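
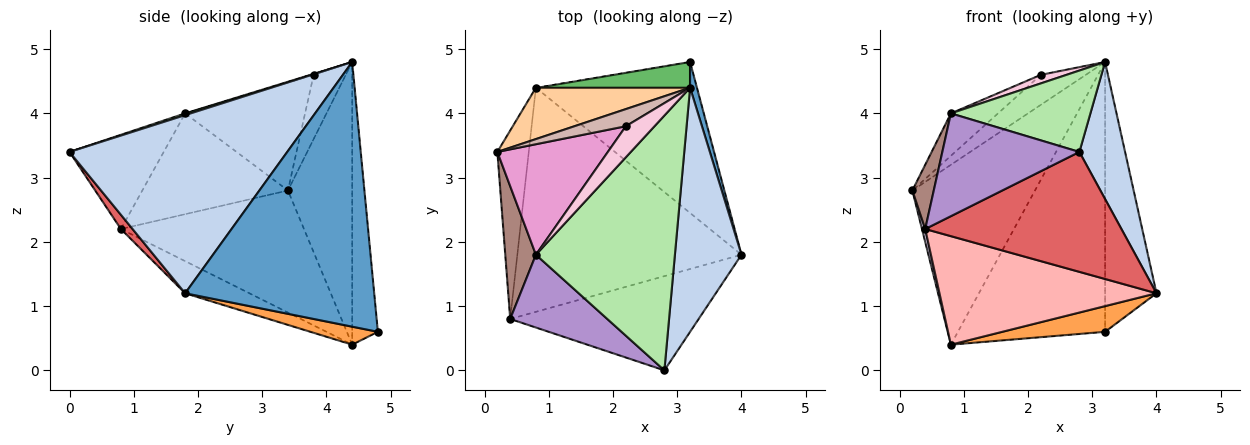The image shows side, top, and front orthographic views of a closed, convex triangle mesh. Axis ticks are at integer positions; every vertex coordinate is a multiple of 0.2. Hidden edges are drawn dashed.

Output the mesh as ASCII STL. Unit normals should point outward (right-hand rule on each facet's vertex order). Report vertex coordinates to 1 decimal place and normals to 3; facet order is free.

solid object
 facet normal 0.965 0.262 0.025
  outer loop
   vertex 3.2 4.4 4.8
   vertex 4.0 1.8 1.2
   vertex 3.2 4.8 0.6
  endloop
 endfacet
 facet normal 0.919 -0.193 0.344
  outer loop
   vertex 2.8 0.0 3.4
   vertex 4.0 1.8 1.2
   vertex 3.2 4.4 4.8
  endloop
 endfacet
 facet normal 0.109 -0.167 -0.980
  outer loop
   vertex 0.8 4.4 0.4
   vertex 3.2 4.8 0.6
   vertex 4.0 1.8 1.2
  endloop
 endfacet
 facet normal -0.450 0.859 0.245
  outer loop
   vertex 0.8 4.4 0.4
   vertex 0.2 3.4 2.8
   vertex 3.2 4.4 4.8
  endloop
 endfacet
 facet normal -0.171 0.981 0.093
  outer loop
   vertex 0.8 4.4 0.4
   vertex 3.2 4.4 4.8
   vertex 3.2 4.8 0.6
  endloop
 endfacet
 facet normal 0.012 -0.304 0.953
  outer loop
   vertex 0.8 1.8 4.0
   vertex 2.8 0.0 3.4
   vertex 3.2 4.4 4.8
  endloop
 endfacet
 facet normal 0.047 -0.785 -0.617
  outer loop
   vertex 0.4 0.8 2.2
   vertex 4.0 1.8 1.2
   vertex 2.8 0.0 3.4
  endloop
 endfacet
 facet normal -0.128 -0.432 -0.893
  outer loop
   vertex 0.4 0.8 2.2
   vertex 0.8 4.4 0.4
   vertex 4.0 1.8 1.2
  endloop
 endfacet
 facet normal -0.489 -0.712 0.504
  outer loop
   vertex 0.4 0.8 2.2
   vertex 2.8 0.0 3.4
   vertex 0.8 1.8 4.0
  endloop
 endfacet
 facet normal -0.968 -0.017 -0.249
  outer loop
   vertex 0.4 0.8 2.2
   vertex 0.2 3.4 2.8
   vertex 0.8 4.4 0.4
  endloop
 endfacet
 facet normal -0.947 -0.139 0.288
  outer loop
   vertex 0.4 0.8 2.2
   vertex 0.8 1.8 4.0
   vertex 0.2 3.4 2.8
  endloop
 endfacet
 facet normal -0.527 0.738 0.422
  outer loop
   vertex 2.2 3.8 4.6
   vertex 3.2 4.4 4.8
   vertex 0.2 3.4 2.8
  endloop
 endfacet
 facet normal -0.674 0.265 0.690
  outer loop
   vertex 2.2 3.8 4.6
   vertex 0.2 3.4 2.8
   vertex 0.8 1.8 4.0
  endloop
 endfacet
 facet normal -0.033 -0.266 0.963
  outer loop
   vertex 2.2 3.8 4.6
   vertex 0.8 1.8 4.0
   vertex 3.2 4.4 4.8
  endloop
 endfacet
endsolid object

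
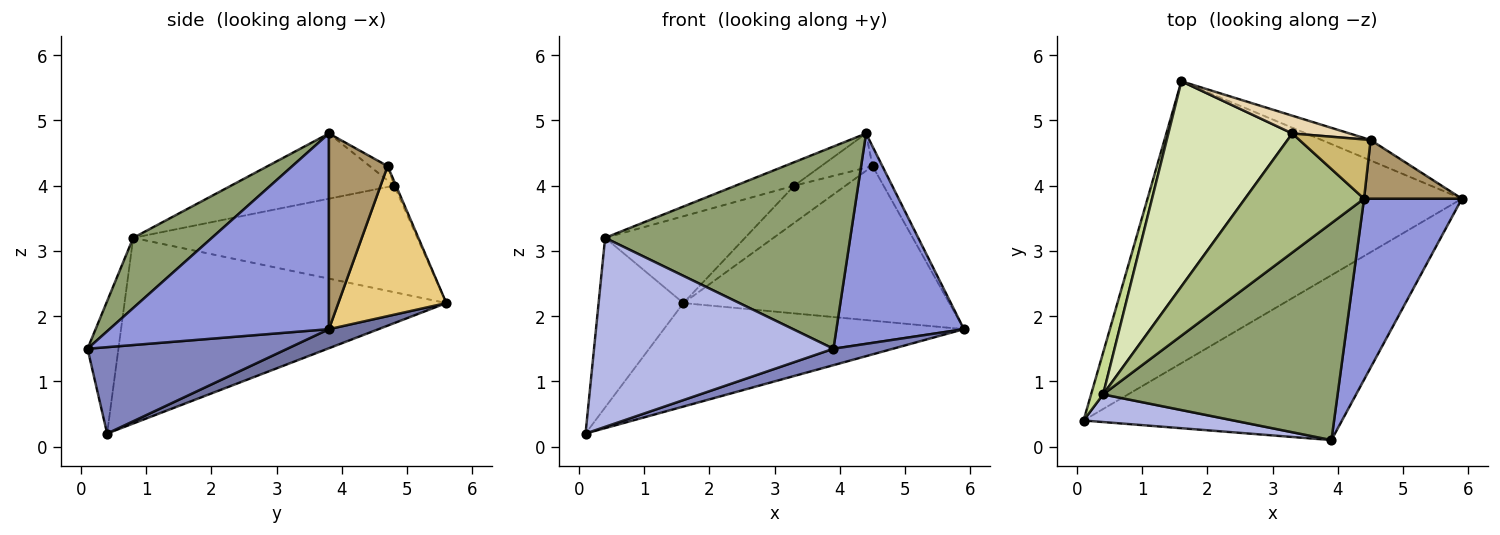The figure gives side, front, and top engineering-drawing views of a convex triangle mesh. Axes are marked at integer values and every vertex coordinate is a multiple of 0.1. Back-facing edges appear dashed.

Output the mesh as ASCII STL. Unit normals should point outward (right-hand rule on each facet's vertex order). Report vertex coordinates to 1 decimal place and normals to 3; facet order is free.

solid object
 facet normal 0.057 0.344 -0.937
  outer loop
   vertex 1.6 5.6 2.2
   vertex 5.9 3.8 1.8
   vertex 0.1 0.4 0.2
  endloop
 endfacet
 facet normal 0.316 -0.094 -0.944
  outer loop
   vertex 3.9 0.1 1.5
   vertex 0.1 0.4 0.2
   vertex 5.9 3.8 1.8
  endloop
 endfacet
 facet normal 0.794 -0.461 0.397
  outer loop
   vertex 3.9 0.1 1.5
   vertex 5.9 3.8 1.8
   vertex 4.4 3.8 4.8
  endloop
 endfacet
 facet normal -0.127 -0.982 0.144
  outer loop
   vertex 0.4 0.8 3.2
   vertex 0.1 0.4 0.2
   vertex 3.9 0.1 1.5
  endloop
 endfacet
 facet normal 0.214 -0.666 0.715
  outer loop
   vertex 0.4 0.8 3.2
   vertex 3.9 0.1 1.5
   vertex 4.4 3.8 4.8
  endloop
 endfacet
 facet normal -0.474 0.170 0.864
  outer loop
   vertex 0.4 0.8 3.2
   vertex 4.4 3.8 4.8
   vertex 3.3 4.8 4.0
  endloop
 endfacet
 facet normal -0.965 0.254 0.063
  outer loop
   vertex 0.4 0.8 3.2
   vertex 1.6 5.6 2.2
   vertex 0.1 0.4 0.2
  endloop
 endfacet
 facet normal -0.621 0.306 0.722
  outer loop
   vertex 0.4 0.8 3.2
   vertex 3.3 4.8 4.0
   vertex 1.6 5.6 2.2
  endloop
 endfacet
 facet normal 0.885 0.147 0.442
  outer loop
   vertex 4.5 4.7 4.3
   vertex 4.4 3.8 4.8
   vertex 5.9 3.8 1.8
  endloop
 endfacet
 facet normal -0.172 0.493 0.853
  outer loop
   vertex 4.5 4.7 4.3
   vertex 3.3 4.8 4.0
   vertex 4.4 3.8 4.8
  endloop
 endfacet
 facet normal 0.374 0.920 -0.122
  outer loop
   vertex 4.5 4.7 4.3
   vertex 5.9 3.8 1.8
   vertex 1.6 5.6 2.2
  endloop
 endfacet
 facet normal -0.033 0.901 0.432
  outer loop
   vertex 4.5 4.7 4.3
   vertex 1.6 5.6 2.2
   vertex 3.3 4.8 4.0
  endloop
 endfacet
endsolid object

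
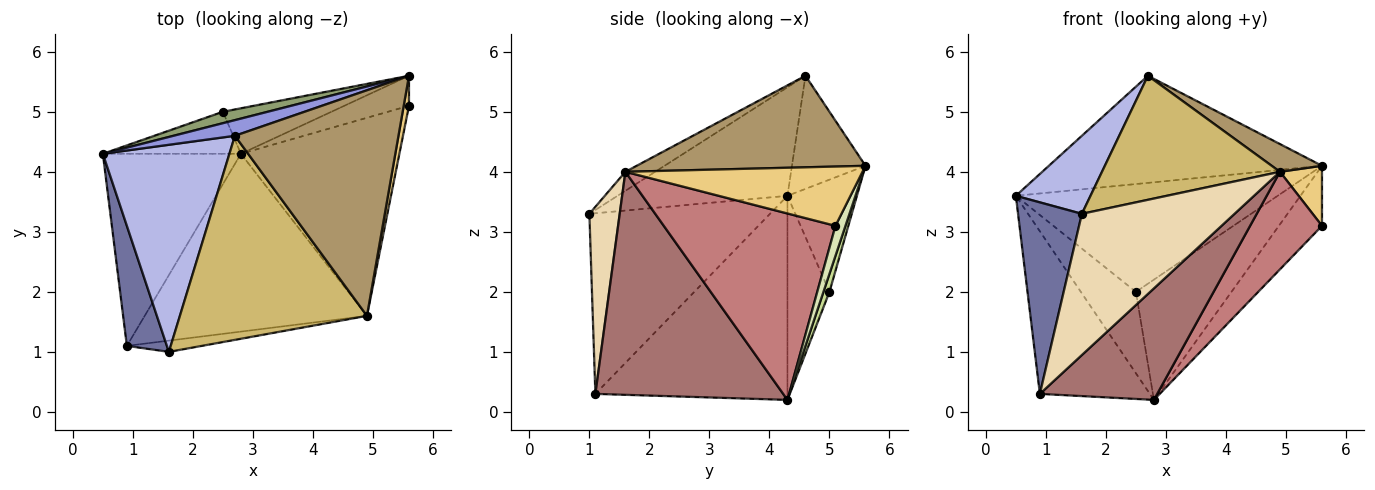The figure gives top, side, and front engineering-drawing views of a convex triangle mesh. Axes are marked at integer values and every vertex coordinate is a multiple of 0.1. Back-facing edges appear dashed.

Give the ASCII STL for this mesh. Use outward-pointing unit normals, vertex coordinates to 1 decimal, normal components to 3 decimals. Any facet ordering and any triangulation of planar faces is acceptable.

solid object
 facet normal -0.923 -0.326 0.204
  outer loop
   vertex 0.9 1.1 0.3
   vertex 1.6 1.0 3.3
   vertex 0.5 4.3 3.6
  endloop
 endfacet
 facet normal -0.748 0.429 -0.506
  outer loop
   vertex 0.9 1.1 0.3
   vertex 0.5 4.3 3.6
   vertex 2.8 4.3 0.2
  endloop
 endfacet
 facet normal -0.257 0.956 0.140
  outer loop
   vertex 2.7 4.6 5.6
   vertex 5.6 5.6 4.1
   vertex 0.5 4.3 3.6
  endloop
 endfacet
 facet normal -0.626 -0.275 0.730
  outer loop
   vertex 2.7 4.6 5.6
   vertex 0.5 4.3 3.6
   vertex 1.6 1.0 3.3
  endloop
 endfacet
 facet normal -0.255 0.962 0.102
  outer loop
   vertex 2.5 5.0 2.0
   vertex 0.5 4.3 3.6
   vertex 5.6 5.6 4.1
  endloop
 endfacet
 facet normal -0.561 0.736 -0.380
  outer loop
   vertex 2.5 5.0 2.0
   vertex 2.8 4.3 0.2
   vertex 0.5 4.3 3.6
  endloop
 endfacet
 facet normal 0.059 0.934 -0.353
  outer loop
   vertex 2.5 5.0 2.0
   vertex 5.6 5.6 4.1
   vertex 2.8 4.3 0.2
  endloop
 endfacet
 facet normal 0.203 0.876 -0.438
  outer loop
   vertex 5.6 5.1 3.1
   vertex 2.8 4.3 0.2
   vertex 5.6 5.6 4.1
  endloop
 endfacet
 facet normal 0.486 -0.107 0.868
  outer loop
   vertex 4.9 1.6 4.0
   vertex 5.6 5.6 4.1
   vertex 2.7 4.6 5.6
  endloop
 endfacet
 facet normal -0.086 -0.517 0.851
  outer loop
   vertex 4.9 1.6 4.0
   vertex 2.7 4.6 5.6
   vertex 1.6 1.0 3.3
  endloop
 endfacet
 facet normal 0.981 -0.174 0.087
  outer loop
   vertex 4.9 1.6 4.0
   vertex 5.6 5.1 3.1
   vertex 5.6 5.6 4.1
  endloop
 endfacet
 facet normal 0.194 -0.978 -0.078
  outer loop
   vertex 4.9 1.6 4.0
   vertex 1.6 1.0 3.3
   vertex 0.9 1.1 0.3
  endloop
 endfacet
 facet normal 0.648 -0.405 -0.646
  outer loop
   vertex 4.9 1.6 4.0
   vertex 0.9 1.1 0.3
   vertex 2.8 4.3 0.2
  endloop
 endfacet
 facet normal 0.726 -0.304 -0.617
  outer loop
   vertex 4.9 1.6 4.0
   vertex 2.8 4.3 0.2
   vertex 5.6 5.1 3.1
  endloop
 endfacet
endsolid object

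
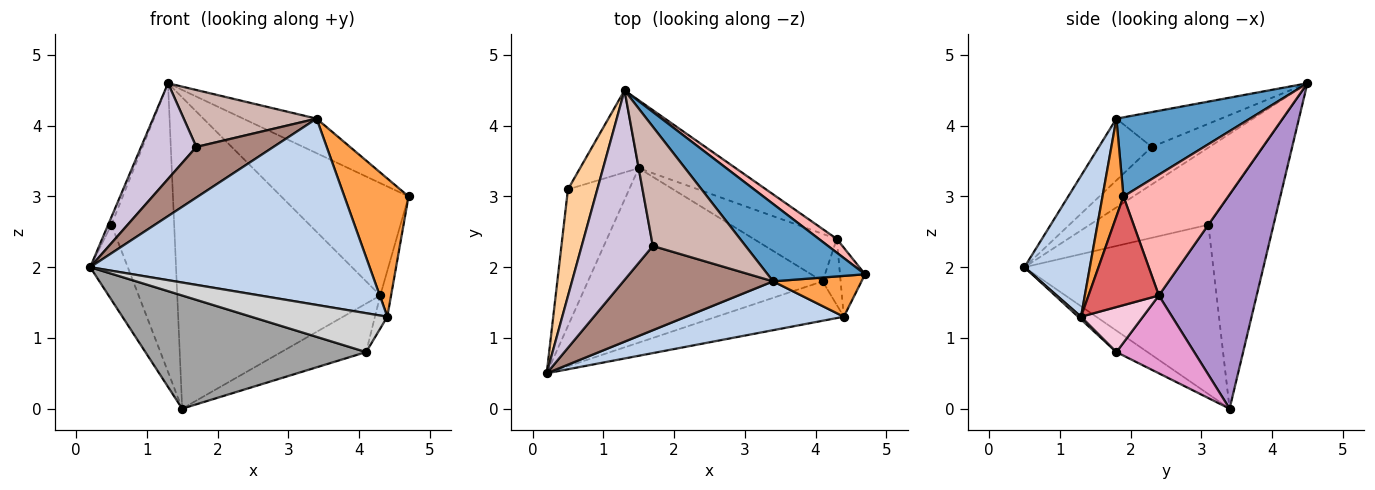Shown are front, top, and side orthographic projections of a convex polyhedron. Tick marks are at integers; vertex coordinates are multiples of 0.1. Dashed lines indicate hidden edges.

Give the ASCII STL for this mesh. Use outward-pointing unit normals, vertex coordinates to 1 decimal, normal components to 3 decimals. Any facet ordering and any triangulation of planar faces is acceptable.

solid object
 facet normal 0.596 0.327 0.734
  outer loop
   vertex 3.4 1.8 4.1
   vertex 4.7 1.9 3.0
   vertex 1.3 4.5 4.6
  endloop
 endfacet
 facet normal 0.221 -0.943 0.247
  outer loop
   vertex 3.4 1.8 4.1
   vertex 0.2 0.5 2.0
   vertex 4.4 1.3 1.3
  endloop
 endfacet
 facet normal 0.299 -0.915 0.270
  outer loop
   vertex 3.4 1.8 4.1
   vertex 4.4 1.3 1.3
   vertex 4.7 1.9 3.0
  endloop
 endfacet
 facet normal -0.934 0.026 0.356
  outer loop
   vertex 0.5 3.1 2.6
   vertex 0.2 0.5 2.0
   vertex 1.3 4.5 4.6
  endloop
 endfacet
 facet normal -0.924 0.184 -0.334
  outer loop
   vertex 0.5 3.1 2.6
   vertex 1.5 3.4 0.0
   vertex 0.2 0.5 2.0
  endloop
 endfacet
 facet normal -0.707 0.680 -0.193
  outer loop
   vertex 0.5 3.1 2.6
   vertex 1.3 4.5 4.6
   vertex 1.5 3.4 0.0
  endloop
 endfacet
 facet normal 0.964 0.148 -0.222
  outer loop
   vertex 4.3 2.4 1.6
   vertex 4.7 1.9 3.0
   vertex 4.4 1.3 1.3
  endloop
 endfacet
 facet normal 0.632 0.769 0.094
  outer loop
   vertex 4.3 2.4 1.6
   vertex 1.3 4.5 4.6
   vertex 4.7 1.9 3.0
  endloop
 endfacet
 facet normal 0.426 0.884 -0.193
  outer loop
   vertex 4.3 2.4 1.6
   vertex 1.5 3.4 0.0
   vertex 1.3 4.5 4.6
  endloop
 endfacet
 facet normal -0.426 -0.408 0.808
  outer loop
   vertex 1.7 2.3 3.7
   vertex 1.3 4.5 4.6
   vertex 0.2 0.5 2.0
  endloop
 endfacet
 facet normal -0.333 -0.486 0.808
  outer loop
   vertex 1.7 2.3 3.7
   vertex 0.2 0.5 2.0
   vertex 3.4 1.8 4.1
  endloop
 endfacet
 facet normal -0.321 -0.408 0.855
  outer loop
   vertex 1.7 2.3 3.7
   vertex 3.4 1.8 4.1
   vertex 1.3 4.5 4.6
  endloop
 endfacet
 facet normal 0.548 0.598 -0.585
  outer loop
   vertex 4.1 1.8 0.8
   vertex 1.5 3.4 0.0
   vertex 4.3 2.4 1.6
  endloop
 endfacet
 facet normal 0.913 0.183 -0.365
  outer loop
   vertex 4.1 1.8 0.8
   vertex 4.3 2.4 1.6
   vertex 4.4 1.3 1.3
  endloop
 endfacet
 facet normal -0.077 -0.543 -0.837
  outer loop
   vertex 4.1 1.8 0.8
   vertex 0.2 0.5 2.0
   vertex 1.5 3.4 0.0
  endloop
 endfacet
 facet normal 0.015 -0.702 -0.712
  outer loop
   vertex 4.1 1.8 0.8
   vertex 4.4 1.3 1.3
   vertex 0.2 0.5 2.0
  endloop
 endfacet
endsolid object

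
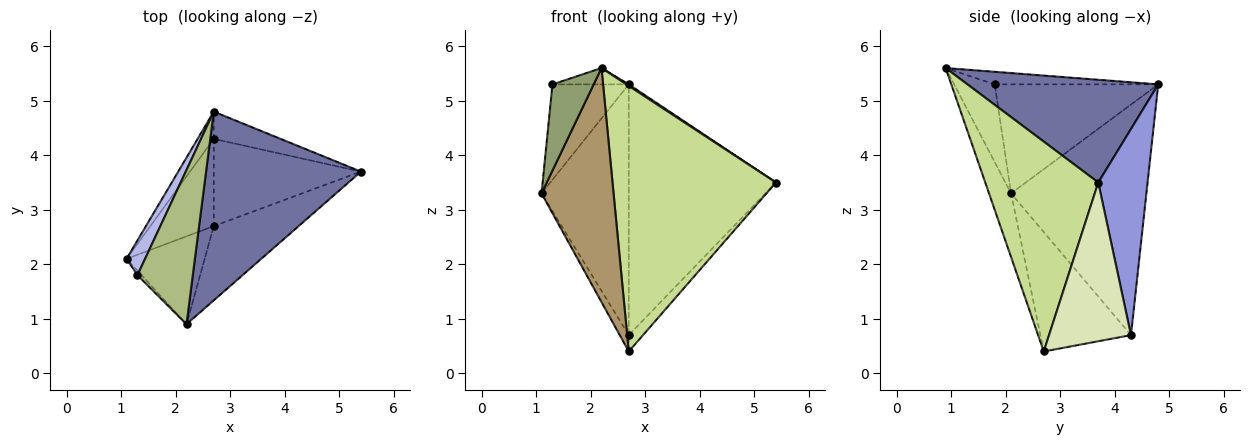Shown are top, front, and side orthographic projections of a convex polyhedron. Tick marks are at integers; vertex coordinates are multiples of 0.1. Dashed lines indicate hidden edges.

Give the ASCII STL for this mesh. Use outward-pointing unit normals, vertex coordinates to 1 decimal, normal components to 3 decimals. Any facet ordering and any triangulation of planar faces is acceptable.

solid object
 facet normal 0.553 -0.007 0.833
  outer loop
   vertex 2.2 0.9 5.6
   vertex 5.4 3.7 3.5
   vertex 2.7 4.8 5.3
  endloop
 endfacet
 facet normal -0.839 0.541 -0.059
  outer loop
   vertex 2.7 4.3 0.7
   vertex 1.1 2.1 3.3
   vertex 2.7 4.8 5.3
  endloop
 endfacet
 facet normal 0.316 0.943 -0.103
  outer loop
   vertex 2.7 4.3 0.7
   vertex 2.7 4.8 5.3
   vertex 5.4 3.7 3.5
  endloop
 endfacet
 facet normal -0.896 0.418 0.152
  outer loop
   vertex 1.3 1.8 5.3
   vertex 2.7 4.8 5.3
   vertex 1.1 2.1 3.3
  endloop
 endfacet
 facet normal -0.700 -0.713 -0.037
  outer loop
   vertex 1.3 1.8 5.3
   vertex 1.1 2.1 3.3
   vertex 2.2 0.9 5.6
  endloop
 endfacet
 facet normal -0.220 0.103 0.970
  outer loop
   vertex 1.3 1.8 5.3
   vertex 2.2 0.9 5.6
   vertex 2.7 4.8 5.3
  endloop
 endfacet
 facet normal 0.554 -0.802 -0.224
  outer loop
   vertex 2.7 2.7 0.4
   vertex 5.4 3.7 3.5
   vertex 2.2 0.9 5.6
  endloop
 endfacet
 facet normal 0.727 0.126 -0.674
  outer loop
   vertex 2.7 2.7 0.4
   vertex 2.7 4.3 0.7
   vertex 5.4 3.7 3.5
  endloop
 endfacet
 facet normal -0.275 -0.900 -0.338
  outer loop
   vertex 2.7 2.7 0.4
   vertex 2.2 0.9 5.6
   vertex 1.1 2.1 3.3
  endloop
 endfacet
 facet normal -0.880 0.088 -0.467
  outer loop
   vertex 2.7 2.7 0.4
   vertex 1.1 2.1 3.3
   vertex 2.7 4.3 0.7
  endloop
 endfacet
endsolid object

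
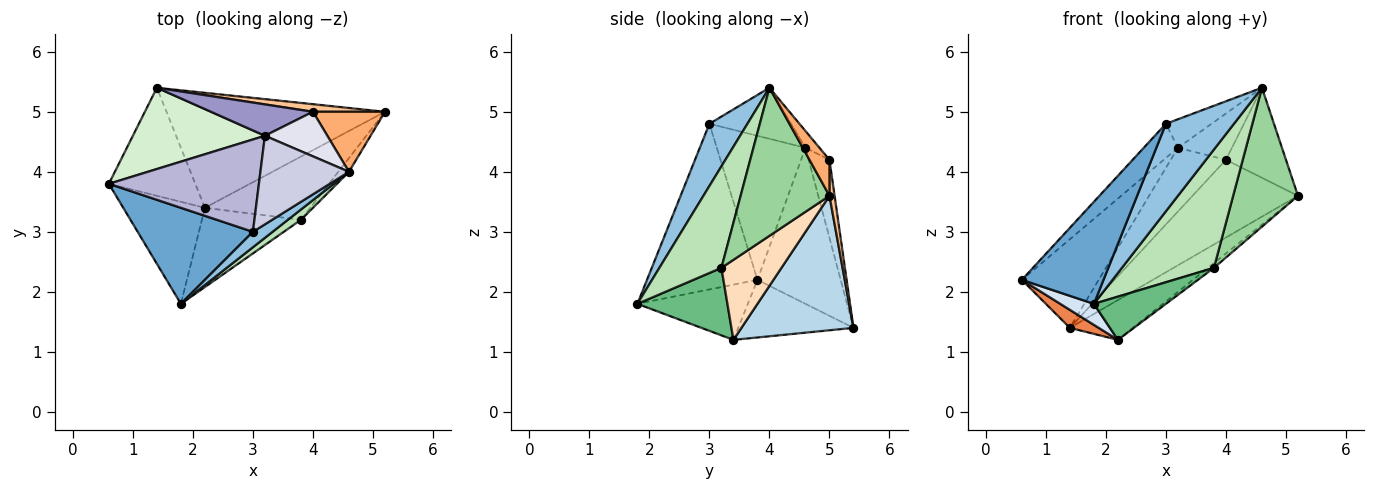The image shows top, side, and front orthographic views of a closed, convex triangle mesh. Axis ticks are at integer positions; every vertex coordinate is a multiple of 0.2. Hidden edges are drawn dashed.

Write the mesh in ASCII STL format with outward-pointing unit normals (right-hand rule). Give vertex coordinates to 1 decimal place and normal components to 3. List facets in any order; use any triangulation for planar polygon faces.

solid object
 facet normal -0.702 -0.519 0.488
  outer loop
   vertex 3.0 3.0 4.8
   vertex 0.6 3.8 2.2
   vertex 1.8 1.8 1.8
  endloop
 endfacet
 facet normal 0.482 -0.863 0.152
  outer loop
   vertex 3.0 3.0 4.8
   vertex 1.8 1.8 1.8
   vertex 4.6 4.0 5.4
  endloop
 endfacet
 facet normal 0.503 0.283 -0.817
  outer loop
   vertex 2.2 3.4 1.2
   vertex 1.4 5.4 1.4
   vertex 5.2 5.0 3.6
  endloop
 endfacet
 facet normal -0.552 -0.168 -0.816
  outer loop
   vertex 2.2 3.4 1.2
   vertex 1.8 1.8 1.8
   vertex 0.6 3.8 2.2
  endloop
 endfacet
 facet normal -0.549 -0.137 -0.824
  outer loop
   vertex 2.2 3.4 1.2
   vertex 0.6 3.8 2.2
   vertex 1.4 5.4 1.4
  endloop
 endfacet
 facet normal 0.267 0.802 0.535
  outer loop
   vertex 4.0 5.0 4.2
   vertex 4.6 4.0 5.4
   vertex 5.2 5.0 3.6
  endloop
 endfacet
 facet normal 0.048 0.994 0.097
  outer loop
   vertex 4.0 5.0 4.2
   vertex 5.2 5.0 3.6
   vertex 1.4 5.4 1.4
  endloop
 endfacet
 facet normal 0.604 0.060 -0.795
  outer loop
   vertex 3.8 3.2 2.4
   vertex 2.2 3.4 1.2
   vertex 5.2 5.0 3.6
  endloop
 endfacet
 facet normal 0.514 -0.411 -0.753
  outer loop
   vertex 3.8 3.2 2.4
   vertex 1.8 1.8 1.8
   vertex 2.2 3.4 1.2
  endloop
 endfacet
 facet normal 0.806 -0.588 -0.058
  outer loop
   vertex 3.8 3.2 2.4
   vertex 5.2 5.0 3.6
   vertex 4.6 4.0 5.4
  endloop
 endfacet
 facet normal 0.557 -0.827 0.072
  outer loop
   vertex 3.8 3.2 2.4
   vertex 4.6 4.0 5.4
   vertex 1.8 1.8 1.8
  endloop
 endfacet
 facet normal -0.624 0.576 0.528
  outer loop
   vertex 3.2 4.6 4.4
   vertex 1.4 5.4 1.4
   vertex 0.6 3.8 2.2
  endloop
 endfacet
 facet normal -0.320 0.850 0.419
  outer loop
   vertex 3.2 4.6 4.4
   vertex 4.0 5.0 4.2
   vertex 1.4 5.4 1.4
  endloop
 endfacet
 facet normal -0.669 0.258 0.697
  outer loop
   vertex 3.2 4.6 4.4
   vertex 0.6 3.8 2.2
   vertex 3.0 3.0 4.8
  endloop
 endfacet
 facet normal -0.481 0.269 0.835
  outer loop
   vertex 3.2 4.6 4.4
   vertex 3.0 3.0 4.8
   vertex 4.6 4.0 5.4
  endloop
 endfacet
 facet normal -0.184 0.708 0.682
  outer loop
   vertex 3.2 4.6 4.4
   vertex 4.6 4.0 5.4
   vertex 4.0 5.0 4.2
  endloop
 endfacet
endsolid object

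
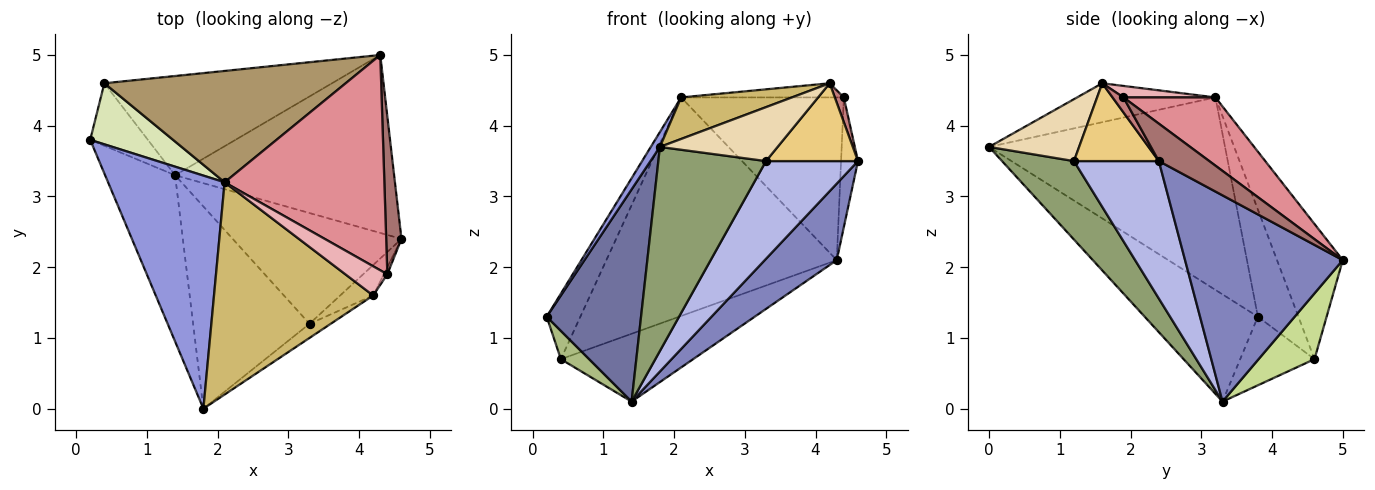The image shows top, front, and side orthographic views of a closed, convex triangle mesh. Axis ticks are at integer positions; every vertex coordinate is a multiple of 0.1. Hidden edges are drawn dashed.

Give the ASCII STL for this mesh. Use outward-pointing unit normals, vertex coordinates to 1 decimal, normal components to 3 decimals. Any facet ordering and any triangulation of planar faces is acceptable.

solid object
 facet normal -0.687 -0.572 -0.448
  outer loop
   vertex 1.4 3.3 0.1
   vertex 1.8 0.0 3.7
   vertex 0.2 3.8 1.3
  endloop
 endfacet
 facet normal 0.654 -0.299 -0.695
  outer loop
   vertex 4.3 5.0 2.1
   vertex 4.6 2.4 3.5
   vertex 1.4 3.3 0.1
  endloop
 endfacet
 facet normal -0.855 -0.033 0.518
  outer loop
   vertex 2.1 3.2 4.4
   vertex 0.2 3.8 1.3
   vertex 1.8 0.0 3.7
  endloop
 endfacet
 facet normal 0.521 -0.565 -0.640
  outer loop
   vertex 3.3 1.2 3.5
   vertex 1.4 3.3 0.1
   vertex 4.6 2.4 3.5
  endloop
 endfacet
 facet normal 0.429 -0.642 -0.636
  outer loop
   vertex 3.3 1.2 3.5
   vertex 1.8 0.0 3.7
   vertex 1.4 3.3 0.1
  endloop
 endfacet
 facet normal -0.735 -0.280 -0.618
  outer loop
   vertex 0.4 4.6 0.7
   vertex 1.4 3.3 0.1
   vertex 0.2 3.8 1.3
  endloop
 endfacet
 facet normal 0.232 0.549 -0.803
  outer loop
   vertex 0.4 4.6 0.7
   vertex 4.3 5.0 2.1
   vertex 1.4 3.3 0.1
  endloop
 endfacet
 facet normal -0.661 0.549 0.511
  outer loop
   vertex 0.4 4.6 0.7
   vertex 0.2 3.8 1.3
   vertex 2.1 3.2 4.4
  endloop
 endfacet
 facet normal -0.247 0.864 0.440
  outer loop
   vertex 0.4 4.6 0.7
   vertex 2.1 3.2 4.4
   vertex 4.3 5.0 2.1
  endloop
 endfacet
 facet normal -0.233 -0.187 0.954
  outer loop
   vertex 4.2 1.6 4.6
   vertex 2.1 3.2 4.4
   vertex 1.8 0.0 3.7
  endloop
 endfacet
 facet normal 0.652 -0.706 -0.277
  outer loop
   vertex 4.2 1.6 4.6
   vertex 3.3 1.2 3.5
   vertex 4.6 2.4 3.5
  endloop
 endfacet
 facet normal 0.595 -0.778 -0.204
  outer loop
   vertex 4.2 1.6 4.6
   vertex 1.8 0.0 3.7
   vertex 3.3 1.2 3.5
  endloop
 endfacet
 facet normal 0.884 0.296 0.361
  outer loop
   vertex 4.4 1.9 4.4
   vertex 4.6 2.4 3.5
   vertex 4.3 5.0 2.1
  endloop
 endfacet
 facet normal 0.760 -0.625 -0.179
  outer loop
   vertex 4.4 1.9 4.4
   vertex 4.2 1.6 4.6
   vertex 4.6 2.4 3.5
  endloop
 endfacet
 facet normal 0.323 0.571 0.755
  outer loop
   vertex 4.4 1.9 4.4
   vertex 4.3 5.0 2.1
   vertex 2.1 3.2 4.4
  endloop
 endfacet
 facet normal 0.239 0.423 0.874
  outer loop
   vertex 4.4 1.9 4.4
   vertex 2.1 3.2 4.4
   vertex 4.2 1.6 4.6
  endloop
 endfacet
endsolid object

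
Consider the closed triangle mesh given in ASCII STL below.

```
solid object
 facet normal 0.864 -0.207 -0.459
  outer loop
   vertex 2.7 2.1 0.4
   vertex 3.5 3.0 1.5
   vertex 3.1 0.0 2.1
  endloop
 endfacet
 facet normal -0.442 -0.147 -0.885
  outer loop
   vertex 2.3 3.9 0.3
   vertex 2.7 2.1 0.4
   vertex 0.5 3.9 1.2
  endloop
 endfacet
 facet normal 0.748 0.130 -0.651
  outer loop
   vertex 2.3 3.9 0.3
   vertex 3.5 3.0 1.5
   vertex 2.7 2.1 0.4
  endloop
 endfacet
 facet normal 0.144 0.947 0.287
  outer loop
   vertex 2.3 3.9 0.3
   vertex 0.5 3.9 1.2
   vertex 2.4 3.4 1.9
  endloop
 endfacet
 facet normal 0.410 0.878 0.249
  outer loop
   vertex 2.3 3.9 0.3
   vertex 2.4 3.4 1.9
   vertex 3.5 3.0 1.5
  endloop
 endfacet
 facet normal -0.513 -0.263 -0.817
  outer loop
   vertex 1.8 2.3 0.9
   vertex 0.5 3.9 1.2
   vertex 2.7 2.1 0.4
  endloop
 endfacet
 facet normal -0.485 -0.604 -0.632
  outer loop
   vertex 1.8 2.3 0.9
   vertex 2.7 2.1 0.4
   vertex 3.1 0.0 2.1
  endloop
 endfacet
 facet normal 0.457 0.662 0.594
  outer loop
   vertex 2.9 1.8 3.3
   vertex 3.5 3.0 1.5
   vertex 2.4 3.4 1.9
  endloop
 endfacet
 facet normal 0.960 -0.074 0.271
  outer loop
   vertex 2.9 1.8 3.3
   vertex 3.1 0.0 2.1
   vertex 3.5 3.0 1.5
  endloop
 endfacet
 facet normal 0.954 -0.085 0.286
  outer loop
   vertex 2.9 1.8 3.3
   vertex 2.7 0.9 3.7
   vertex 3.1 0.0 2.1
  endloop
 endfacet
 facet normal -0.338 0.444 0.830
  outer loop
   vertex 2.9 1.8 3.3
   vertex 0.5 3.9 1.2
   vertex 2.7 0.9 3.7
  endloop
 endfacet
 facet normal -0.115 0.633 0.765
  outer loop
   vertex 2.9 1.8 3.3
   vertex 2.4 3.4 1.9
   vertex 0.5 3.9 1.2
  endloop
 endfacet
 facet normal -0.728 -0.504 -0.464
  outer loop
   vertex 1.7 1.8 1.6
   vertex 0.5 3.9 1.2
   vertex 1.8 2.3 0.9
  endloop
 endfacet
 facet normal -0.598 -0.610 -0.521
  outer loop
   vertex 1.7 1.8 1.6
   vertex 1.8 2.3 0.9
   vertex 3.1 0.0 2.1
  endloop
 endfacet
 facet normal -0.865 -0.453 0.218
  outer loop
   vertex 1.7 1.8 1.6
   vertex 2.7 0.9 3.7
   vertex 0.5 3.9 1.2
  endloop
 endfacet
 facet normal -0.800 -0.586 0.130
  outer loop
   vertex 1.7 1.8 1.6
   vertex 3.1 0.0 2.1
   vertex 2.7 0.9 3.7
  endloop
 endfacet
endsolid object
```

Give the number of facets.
16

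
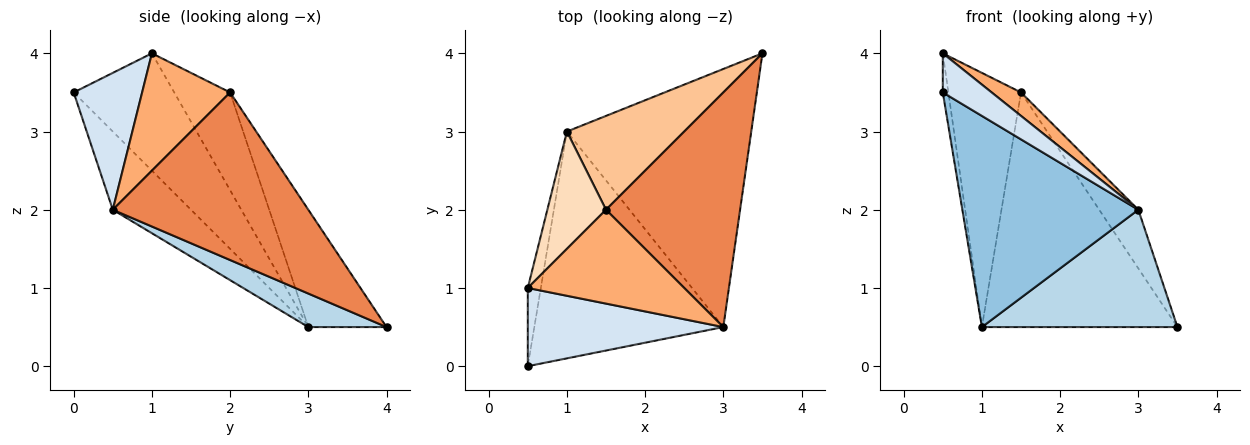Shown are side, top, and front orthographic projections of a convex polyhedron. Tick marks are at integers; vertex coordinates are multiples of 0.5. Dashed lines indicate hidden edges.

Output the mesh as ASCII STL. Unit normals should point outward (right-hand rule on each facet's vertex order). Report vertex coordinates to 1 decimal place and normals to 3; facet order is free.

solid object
 facet normal -0.992 0.055 -0.110
  outer loop
   vertex 0.5 1.0 4.0
   vertex 1.0 3.0 0.5
   vertex 0.5 0.0 3.5
  endloop
 endfacet
 facet normal -0.290 -0.652 -0.700
  outer loop
   vertex 3.0 0.5 2.0
   vertex 0.5 0.0 3.5
   vertex 1.0 3.0 0.5
  endloop
 endfacet
 facet normal 0.163 -0.408 -0.898
  outer loop
   vertex 3.0 0.5 2.0
   vertex 1.0 3.0 0.5
   vertex 3.5 4.0 0.5
  endloop
 endfacet
 facet normal 0.531 -0.379 0.758
  outer loop
   vertex 3.0 0.5 2.0
   vertex 0.5 1.0 4.0
   vertex 0.5 0.0 3.5
  endloop
 endfacet
 facet normal 0.772 0.154 0.617
  outer loop
   vertex 1.5 2.0 3.5
   vertex 3.0 0.5 2.0
   vertex 3.5 4.0 0.5
  endloop
 endfacet
 facet normal 0.588 -0.196 0.784
  outer loop
   vertex 1.5 2.0 3.5
   vertex 0.5 1.0 4.0
   vertex 3.0 0.5 2.0
  endloop
 endfacet
 facet normal -0.348 0.870 0.348
  outer loop
   vertex 1.5 2.0 3.5
   vertex 3.5 4.0 0.5
   vertex 1.0 3.0 0.5
  endloop
 endfacet
 facet normal -0.573 0.744 0.344
  outer loop
   vertex 1.5 2.0 3.5
   vertex 1.0 3.0 0.5
   vertex 0.5 1.0 4.0
  endloop
 endfacet
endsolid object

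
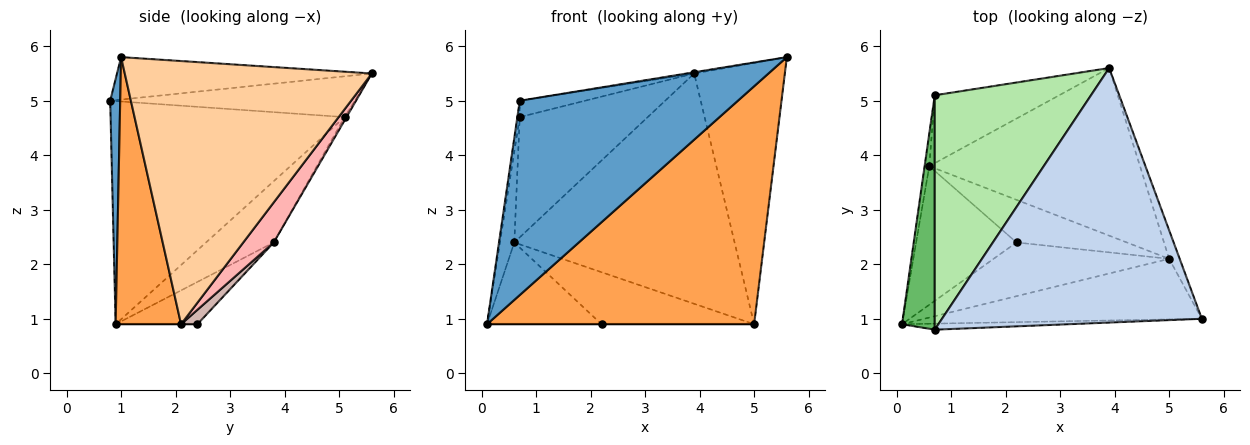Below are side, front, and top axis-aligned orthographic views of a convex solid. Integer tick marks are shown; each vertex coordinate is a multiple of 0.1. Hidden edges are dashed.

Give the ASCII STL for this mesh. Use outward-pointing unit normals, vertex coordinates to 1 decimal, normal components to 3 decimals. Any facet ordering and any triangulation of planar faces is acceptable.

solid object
 facet normal 0.046 -0.998 -0.031
  outer loop
   vertex 0.7 0.8 5.0
   vertex 0.1 0.9 0.9
   vertex 5.6 1.0 5.8
  endloop
 endfacet
 facet normal -0.161 0.005 0.987
  outer loop
   vertex 0.7 0.8 5.0
   vertex 5.6 1.0 5.8
   vertex 3.9 5.6 5.5
  endloop
 endfacet
 facet normal 0.231 -0.943 -0.240
  outer loop
   vertex 5.0 2.1 0.9
   vertex 5.6 1.0 5.8
   vertex 0.1 0.9 0.9
  endloop
 endfacet
 facet normal 0.938 0.344 -0.038
  outer loop
   vertex 5.0 2.1 0.9
   vertex 3.9 5.6 5.5
   vertex 5.6 1.0 5.8
  endloop
 endfacet
 facet normal -0.989 0.010 0.145
  outer loop
   vertex 0.7 5.1 4.7
   vertex 0.1 0.9 0.9
   vertex 0.7 0.8 5.0
  endloop
 endfacet
 facet normal -0.252 0.067 0.965
  outer loop
   vertex 0.7 5.1 4.7
   vertex 0.7 0.8 5.0
   vertex 3.9 5.6 5.5
  endloop
 endfacet
 facet normal -0.976 0.207 -0.074
  outer loop
   vertex 0.6 3.8 2.4
   vertex 0.1 0.9 0.9
   vertex 0.7 5.1 4.7
  endloop
 endfacet
 facet normal 0.111 0.804 -0.585
  outer loop
   vertex 0.6 3.8 2.4
   vertex 3.9 5.6 5.5
   vertex 5.0 2.1 0.9
  endloop
 endfacet
 facet normal -0.013 0.871 -0.492
  outer loop
   vertex 0.6 3.8 2.4
   vertex 0.7 5.1 4.7
   vertex 3.9 5.6 5.5
  endloop
 endfacet
 facet normal 0.000 0.000 -1.000
  outer loop
   vertex 2.2 2.4 0.9
   vertex 5.0 2.1 0.9
   vertex 0.1 0.9 0.9
  endloop
 endfacet
 facet normal -0.341 0.478 -0.810
  outer loop
   vertex 2.2 2.4 0.9
   vertex 0.1 0.9 0.9
   vertex 0.6 3.8 2.4
  endloop
 endfacet
 facet normal 0.083 0.771 -0.631
  outer loop
   vertex 2.2 2.4 0.9
   vertex 0.6 3.8 2.4
   vertex 5.0 2.1 0.9
  endloop
 endfacet
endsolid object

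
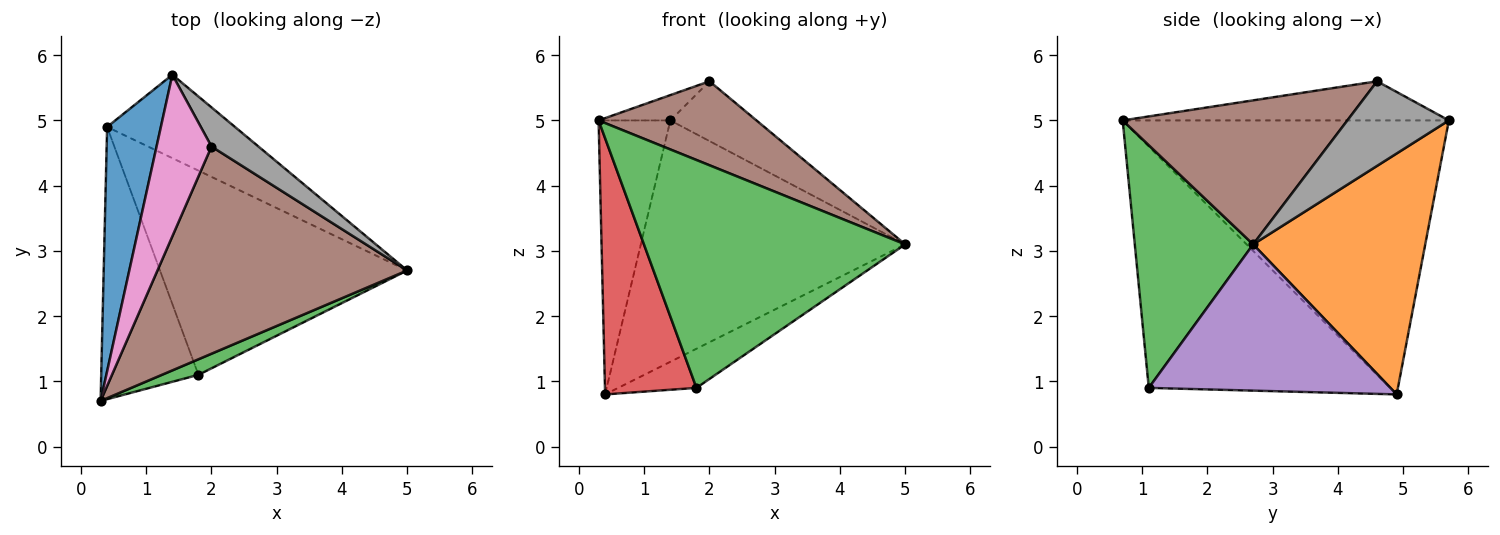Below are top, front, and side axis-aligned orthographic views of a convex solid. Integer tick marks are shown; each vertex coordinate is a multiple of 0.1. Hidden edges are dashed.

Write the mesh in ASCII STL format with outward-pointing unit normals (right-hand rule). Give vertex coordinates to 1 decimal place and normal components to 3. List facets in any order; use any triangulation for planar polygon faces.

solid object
 facet normal -0.959 0.211 0.188
  outer loop
   vertex 0.4 4.9 0.8
   vertex 0.3 0.7 5.0
   vertex 1.4 5.7 5.0
  endloop
 endfacet
 facet normal 0.524 0.805 -0.278
  outer loop
   vertex 0.4 4.9 0.8
   vertex 1.4 5.7 5.0
   vertex 5.0 2.7 3.1
  endloop
 endfacet
 facet normal 0.412 -0.909 0.062
  outer loop
   vertex 1.8 1.1 0.9
   vertex 5.0 2.7 3.1
   vertex 0.3 0.7 5.0
  endloop
 endfacet
 facet normal -0.875 -0.332 -0.353
  outer loop
   vertex 1.8 1.1 0.9
   vertex 0.3 0.7 5.0
   vertex 0.4 4.9 0.8
  endloop
 endfacet
 facet normal 0.502 0.163 -0.849
  outer loop
   vertex 1.8 1.1 0.9
   vertex 0.4 4.9 0.8
   vertex 5.0 2.7 3.1
  endloop
 endfacet
 facet normal 0.471 -0.331 0.817
  outer loop
   vertex 2.0 4.6 5.6
   vertex 0.3 0.7 5.0
   vertex 5.0 2.7 3.1
  endloop
 endfacet
 facet normal -0.576 0.127 0.808
  outer loop
   vertex 2.0 4.6 5.6
   vertex 1.4 5.7 5.0
   vertex 0.3 0.7 5.0
  endloop
 endfacet
 facet normal 0.702 0.596 0.390
  outer loop
   vertex 2.0 4.6 5.6
   vertex 5.0 2.7 3.1
   vertex 1.4 5.7 5.0
  endloop
 endfacet
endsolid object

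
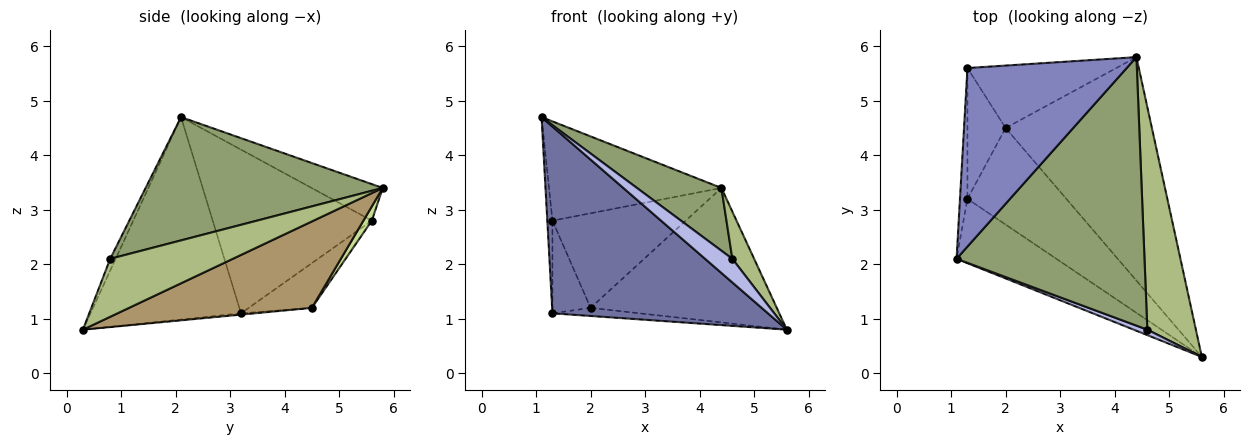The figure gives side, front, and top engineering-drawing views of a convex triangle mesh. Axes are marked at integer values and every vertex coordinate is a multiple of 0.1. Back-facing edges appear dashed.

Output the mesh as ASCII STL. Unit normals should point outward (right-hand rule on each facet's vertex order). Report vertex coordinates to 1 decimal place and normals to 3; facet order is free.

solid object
 facet normal -0.551 -0.789 -0.272
  outer loop
   vertex 1.3 3.2 1.1
   vertex 5.6 0.3 0.8
   vertex 1.1 2.1 4.7
  endloop
 endfacet
 facet normal -0.197 0.476 0.857
  outer loop
   vertex 1.3 5.6 2.8
   vertex 1.1 2.1 4.7
   vertex 4.4 5.8 3.4
  endloop
 endfacet
 facet normal -0.998 0.032 -0.046
  outer loop
   vertex 1.3 5.6 2.8
   vertex 1.3 3.2 1.1
   vertex 1.1 2.1 4.7
  endloop
 endfacet
 facet normal -0.191 -0.956 0.221
  outer loop
   vertex 4.6 0.8 2.1
   vertex 1.1 2.1 4.7
   vertex 5.6 0.3 0.8
  endloop
 endfacet
 facet normal 0.538 -0.192 0.821
  outer loop
   vertex 4.6 0.8 2.1
   vertex 4.4 5.8 3.4
   vertex 1.1 2.1 4.7
  endloop
 endfacet
 facet normal 0.760 -0.135 0.636
  outer loop
   vertex 4.6 0.8 2.1
   vertex 5.6 0.3 0.8
   vertex 4.4 5.8 3.4
  endloop
 endfacet
 facet normal 0.053 0.834 -0.550
  outer loop
   vertex 2.0 4.5 1.2
   vertex 1.3 5.6 2.8
   vertex 4.4 5.8 3.4
  endloop
 endfacet
 facet normal -0.691 0.418 -0.590
  outer loop
   vertex 2.0 4.5 1.2
   vertex 1.3 3.2 1.1
   vertex 1.3 5.6 2.8
  endloop
 endfacet
 facet normal 0.452 0.460 -0.764
  outer loop
   vertex 2.0 4.5 1.2
   vertex 4.4 5.8 3.4
   vertex 5.6 0.3 0.8
  endloop
 endfacet
 facet normal -0.013 0.084 -0.996
  outer loop
   vertex 2.0 4.5 1.2
   vertex 5.6 0.3 0.8
   vertex 1.3 3.2 1.1
  endloop
 endfacet
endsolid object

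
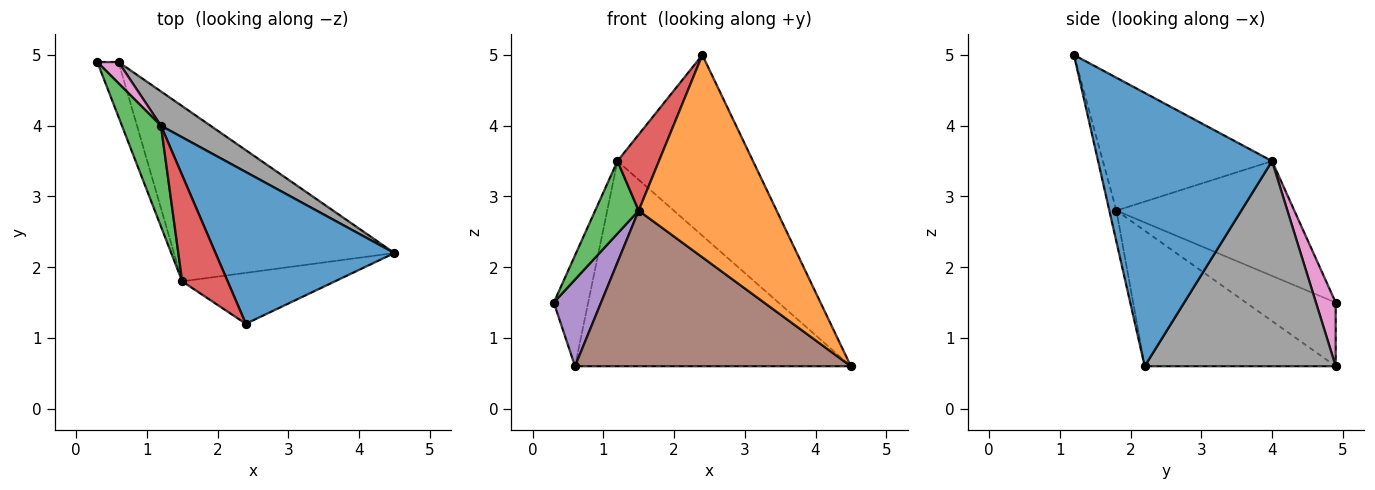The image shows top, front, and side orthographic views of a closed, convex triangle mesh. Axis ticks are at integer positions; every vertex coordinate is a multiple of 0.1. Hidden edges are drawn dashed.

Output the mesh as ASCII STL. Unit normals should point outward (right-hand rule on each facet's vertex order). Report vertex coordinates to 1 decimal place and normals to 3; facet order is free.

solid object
 facet normal 0.701 0.546 0.459
  outer loop
   vertex 1.2 4.0 3.5
   vertex 2.4 1.2 5.0
   vertex 4.5 2.2 0.6
  endloop
 endfacet
 facet normal -0.050 -0.969 -0.244
  outer loop
   vertex 1.5 1.8 2.8
   vertex 4.5 2.2 0.6
   vertex 2.4 1.2 5.0
  endloop
 endfacet
 facet normal -0.922 -0.226 0.314
  outer loop
   vertex 1.5 1.8 2.8
   vertex 1.2 4.0 3.5
   vertex 0.3 4.9 1.5
  endloop
 endfacet
 facet normal -0.922 -0.226 0.315
  outer loop
   vertex 1.5 1.8 2.8
   vertex 2.4 1.2 5.0
   vertex 1.2 4.0 3.5
  endloop
 endfacet
 facet normal -0.849 -0.447 -0.283
  outer loop
   vertex 0.6 4.9 0.6
   vertex 1.5 1.8 2.8
   vertex 0.3 4.9 1.5
  endloop
 endfacet
 facet normal -0.418 -0.603 -0.679
  outer loop
   vertex 0.6 4.9 0.6
   vertex 4.5 2.2 0.6
   vertex 1.5 1.8 2.8
  endloop
 endfacet
 facet normal 0.491 0.855 0.164
  outer loop
   vertex 0.6 4.9 0.6
   vertex 0.3 4.9 1.5
   vertex 1.2 4.0 3.5
  endloop
 endfacet
 facet normal 0.564 0.815 0.136
  outer loop
   vertex 0.6 4.9 0.6
   vertex 1.2 4.0 3.5
   vertex 4.5 2.2 0.6
  endloop
 endfacet
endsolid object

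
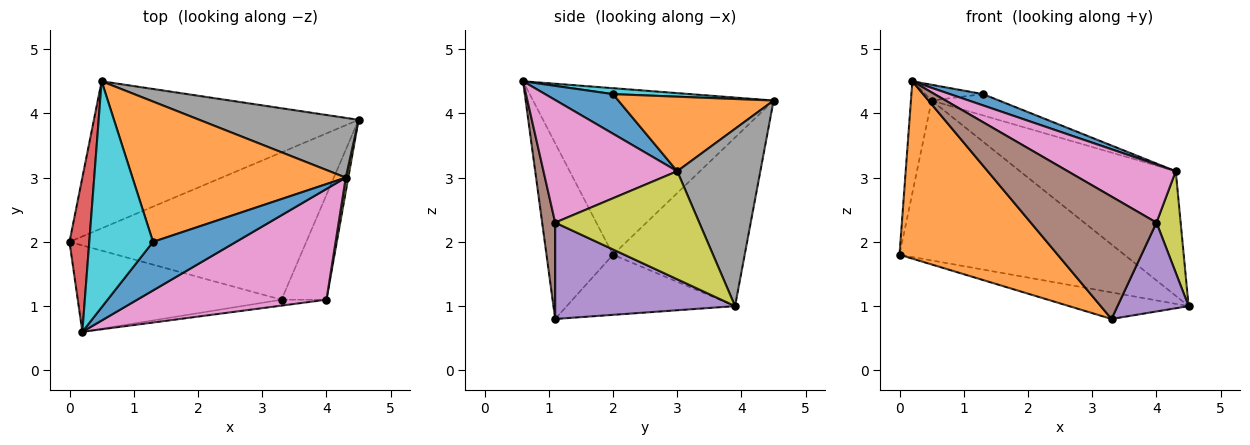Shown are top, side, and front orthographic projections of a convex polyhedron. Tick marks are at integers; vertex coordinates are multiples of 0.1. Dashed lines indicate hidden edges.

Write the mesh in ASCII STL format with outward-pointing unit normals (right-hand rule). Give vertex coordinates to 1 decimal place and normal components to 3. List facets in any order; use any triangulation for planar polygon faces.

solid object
 facet normal -0.242 0.172 -0.955
  outer loop
   vertex 3.3 1.1 0.8
   vertex 0.0 2.0 1.8
   vertex 4.5 3.9 1.0
  endloop
 endfacet
 facet normal -0.354 -0.841 -0.410
  outer loop
   vertex 0.2 0.6 4.5
   vertex 0.0 2.0 1.8
   vertex 3.3 1.1 0.8
  endloop
 endfacet
 facet normal -0.396 0.676 -0.622
  outer loop
   vertex 0.5 4.5 4.2
   vertex 4.5 3.9 1.0
   vertex 0.0 2.0 1.8
  endloop
 endfacet
 facet normal -0.989 0.085 0.117
  outer loop
   vertex 0.5 4.5 4.2
   vertex 0.0 2.0 1.8
   vertex 0.2 0.6 4.5
  endloop
 endfacet
 facet normal 0.853 -0.337 -0.398
  outer loop
   vertex 4.0 1.1 2.3
   vertex 3.3 1.1 0.8
   vertex 4.5 3.9 1.0
  endloop
 endfacet
 facet normal 0.103 -0.994 -0.048
  outer loop
   vertex 4.0 1.1 2.3
   vertex 0.2 0.6 4.5
   vertex 3.3 1.1 0.8
  endloop
 endfacet
 facet normal 0.498 -0.402 0.768
  outer loop
   vertex 4.3 3.0 3.1
   vertex 0.2 0.6 4.5
   vertex 4.0 1.1 2.3
  endloop
 endfacet
 facet normal 0.434 0.813 0.390
  outer loop
   vertex 4.3 3.0 3.1
   vertex 4.5 3.9 1.0
   vertex 0.5 4.5 4.2
  endloop
 endfacet
 facet normal 0.986 -0.165 0.023
  outer loop
   vertex 4.3 3.0 3.1
   vertex 4.0 1.1 2.3
   vertex 4.5 3.9 1.0
  endloop
 endfacet
 facet normal 0.092 0.069 0.993
  outer loop
   vertex 1.3 2.0 4.3
   vertex 0.5 4.5 4.2
   vertex 0.2 0.6 4.5
  endloop
 endfacet
 facet normal 0.422 -0.205 0.883
  outer loop
   vertex 1.3 2.0 4.3
   vertex 0.2 0.6 4.5
   vertex 4.3 3.0 3.1
  endloop
 endfacet
 facet normal 0.327 0.142 0.934
  outer loop
   vertex 1.3 2.0 4.3
   vertex 4.3 3.0 3.1
   vertex 0.5 4.5 4.2
  endloop
 endfacet
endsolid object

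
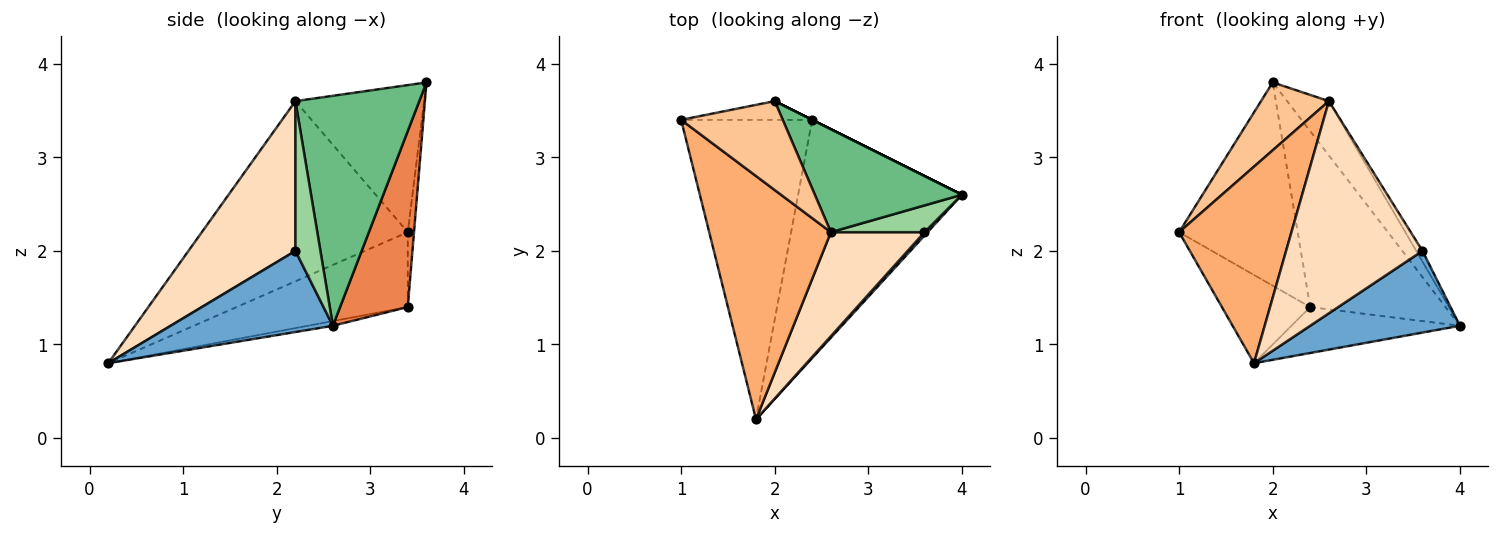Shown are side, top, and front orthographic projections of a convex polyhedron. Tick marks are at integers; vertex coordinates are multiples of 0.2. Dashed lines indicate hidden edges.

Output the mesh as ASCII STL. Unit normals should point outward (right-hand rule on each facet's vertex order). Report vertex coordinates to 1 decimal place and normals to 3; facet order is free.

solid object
 facet normal 0.735 -0.678 0.028
  outer loop
   vertex 3.6 2.2 2.0
   vertex 1.8 0.2 0.8
   vertex 4.0 2.6 1.2
  endloop
 endfacet
 facet normal -0.481 0.248 -0.841
  outer loop
   vertex 2.4 3.4 1.4
   vertex 1.8 0.2 0.8
   vertex 1.0 3.4 2.2
  endloop
 endfacet
 facet normal -0.028 0.189 -0.982
  outer loop
   vertex 2.4 3.4 1.4
   vertex 4.0 2.6 1.2
   vertex 1.8 0.2 0.8
  endloop
 endfacet
 facet normal -0.052 0.994 -0.092
  outer loop
   vertex 2.4 3.4 1.4
   vertex 1.0 3.4 2.2
   vertex 2.0 3.6 3.8
  endloop
 endfacet
 facet normal 0.447 0.894 0.000
  outer loop
   vertex 2.4 3.4 1.4
   vertex 2.0 3.6 3.8
   vertex 4.0 2.6 1.2
  endloop
 endfacet
 facet normal -0.755 -0.412 0.510
  outer loop
   vertex 2.6 2.2 3.6
   vertex 1.0 3.4 2.2
   vertex 1.8 0.2 0.8
  endloop
 endfacet
 facet normal -0.755 -0.398 0.521
  outer loop
   vertex 2.6 2.2 3.6
   vertex 2.0 3.6 3.8
   vertex 1.0 3.4 2.2
  endloop
 endfacet
 facet normal 0.576 -0.734 0.360
  outer loop
   vertex 2.6 2.2 3.6
   vertex 1.8 0.2 0.8
   vertex 3.6 2.2 2.0
  endloop
 endfacet
 facet normal 0.810 0.273 0.518
  outer loop
   vertex 2.6 2.2 3.6
   vertex 4.0 2.6 1.2
   vertex 2.0 3.6 3.8
  endloop
 endfacet
 facet normal 0.830 0.207 0.518
  outer loop
   vertex 2.6 2.2 3.6
   vertex 3.6 2.2 2.0
   vertex 4.0 2.6 1.2
  endloop
 endfacet
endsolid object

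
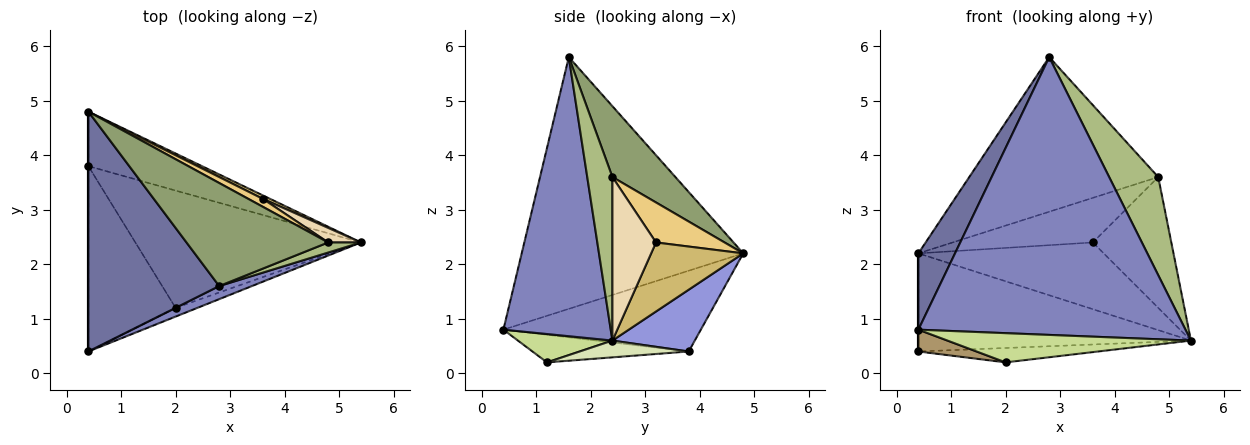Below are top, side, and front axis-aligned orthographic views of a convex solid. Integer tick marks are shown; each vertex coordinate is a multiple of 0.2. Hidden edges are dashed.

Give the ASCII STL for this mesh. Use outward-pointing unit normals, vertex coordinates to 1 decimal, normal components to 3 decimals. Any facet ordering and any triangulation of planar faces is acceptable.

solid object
 facet normal -0.878 -0.145 0.456
  outer loop
   vertex 2.8 1.6 5.8
   vertex 0.4 4.8 2.2
   vertex 0.4 0.4 0.8
  endloop
 endfacet
 facet normal 0.373 -0.927 0.044
  outer loop
   vertex 2.8 1.6 5.8
   vertex 0.4 0.4 0.8
   vertex 5.4 2.4 0.6
  endloop
 endfacet
 facet normal 0.255 0.845 -0.470
  outer loop
   vertex 0.4 3.8 0.4
   vertex 0.4 4.8 2.2
   vertex 5.4 2.4 0.6
  endloop
 endfacet
 facet normal -1.000 0.000 0.000
  outer loop
   vertex 0.4 3.8 0.4
   vertex 0.4 0.4 0.8
   vertex 0.4 4.8 2.2
  endloop
 endfacet
 facet normal 0.267 0.802 0.535
  outer loop
   vertex 4.8 2.4 3.6
   vertex 0.4 4.8 2.2
   vertex 2.8 1.6 5.8
  endloop
 endfacet
 facet normal 0.454 -0.886 0.091
  outer loop
   vertex 4.8 2.4 3.6
   vertex 2.8 1.6 5.8
   vertex 5.4 2.4 0.6
  endloop
 endfacet
 facet normal 0.349 -0.898 -0.268
  outer loop
   vertex 2.0 1.2 0.2
   vertex 5.4 2.4 0.6
   vertex 0.4 0.4 0.8
  endloop
 endfacet
 facet normal 0.074 0.121 -0.990
  outer loop
   vertex 2.0 1.2 0.2
   vertex 0.4 3.8 0.4
   vertex 5.4 2.4 0.6
  endloop
 endfacet
 facet normal -0.300 -0.111 -0.948
  outer loop
   vertex 2.0 1.2 0.2
   vertex 0.4 0.4 0.8
   vertex 0.4 3.8 0.4
  endloop
 endfacet
 facet normal 0.444 0.895 0.047
  outer loop
   vertex 3.6 3.2 2.4
   vertex 5.4 2.4 0.6
   vertex 0.4 4.8 2.2
  endloop
 endfacet
 facet normal 0.434 0.887 0.158
  outer loop
   vertex 3.6 3.2 2.4
   vertex 0.4 4.8 2.2
   vertex 4.8 2.4 3.6
  endloop
 endfacet
 facet normal 0.483 0.870 0.097
  outer loop
   vertex 3.6 3.2 2.4
   vertex 4.8 2.4 3.6
   vertex 5.4 2.4 0.6
  endloop
 endfacet
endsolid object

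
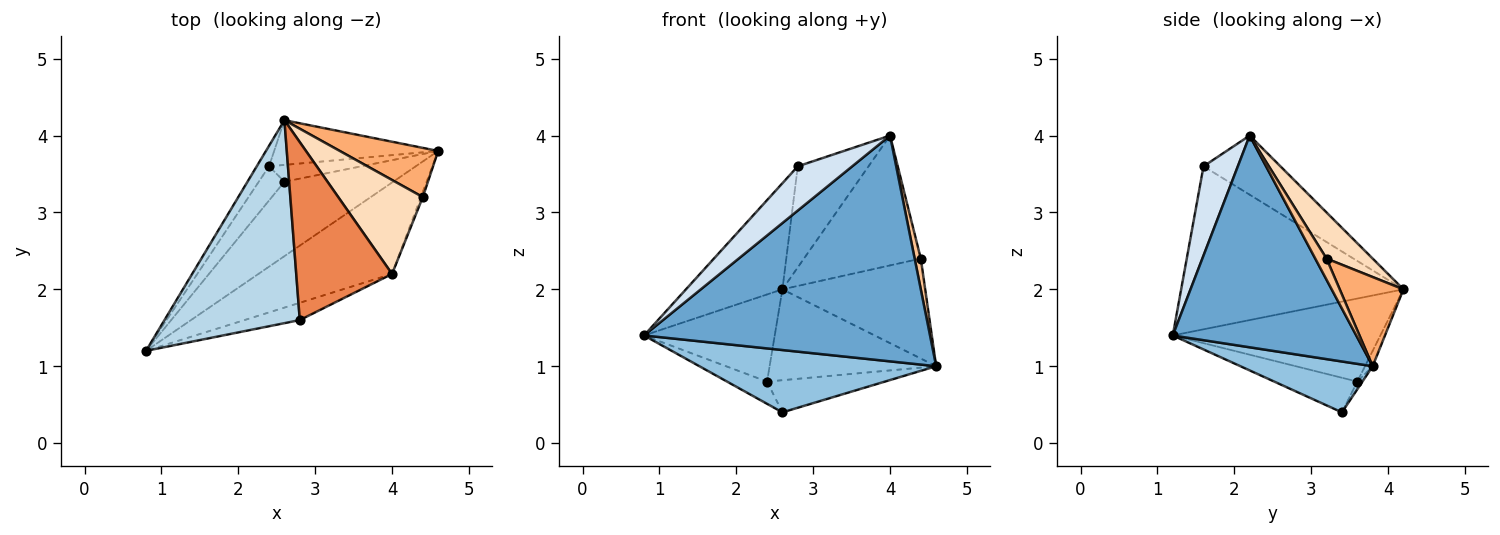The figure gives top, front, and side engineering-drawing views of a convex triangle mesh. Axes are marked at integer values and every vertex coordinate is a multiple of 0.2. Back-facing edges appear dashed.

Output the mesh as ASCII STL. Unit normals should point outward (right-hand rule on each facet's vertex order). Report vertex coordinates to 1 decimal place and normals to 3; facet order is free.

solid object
 facet normal 0.511 -0.797 -0.323
  outer loop
   vertex 4.0 2.2 4.0
   vertex 0.8 1.2 1.4
   vertex 4.6 3.8 1.0
  endloop
 endfacet
 facet normal 0.337 -0.604 -0.722
  outer loop
   vertex 2.6 3.4 0.4
   vertex 4.6 3.8 1.0
   vertex 0.8 1.2 1.4
  endloop
 endfacet
 facet normal -0.730 0.317 0.606
  outer loop
   vertex 2.8 1.6 3.6
   vertex 2.6 4.2 2.0
   vertex 0.8 1.2 1.4
  endloop
 endfacet
 facet normal 0.506 -0.803 -0.314
  outer loop
   vertex 2.8 1.6 3.6
   vertex 0.8 1.2 1.4
   vertex 4.0 2.2 4.0
  endloop
 endfacet
 facet normal -0.473 0.435 0.766
  outer loop
   vertex 2.8 1.6 3.6
   vertex 4.0 2.2 4.0
   vertex 2.6 4.2 2.0
  endloop
 endfacet
 facet normal 0.372 0.833 0.410
  outer loop
   vertex 4.4 3.2 2.4
   vertex 4.6 3.8 1.0
   vertex 2.6 4.2 2.0
  endloop
 endfacet
 facet normal 0.875 -0.477 -0.080
  outer loop
   vertex 4.4 3.2 2.4
   vertex 4.0 2.2 4.0
   vertex 4.6 3.8 1.0
  endloop
 endfacet
 facet normal 0.305 0.772 0.558
  outer loop
   vertex 4.4 3.2 2.4
   vertex 2.6 4.2 2.0
   vertex 4.0 2.2 4.0
  endloop
 endfacet
 facet normal -0.041 0.896 -0.441
  outer loop
   vertex 2.4 3.6 0.8
   vertex 2.6 4.2 2.0
   vertex 4.6 3.8 1.0
  endloop
 endfacet
 facet normal -0.039 0.886 -0.462
  outer loop
   vertex 2.4 3.6 0.8
   vertex 4.6 3.8 1.0
   vertex 2.6 3.4 0.4
  endloop
 endfacet
 facet normal -0.840 0.529 -0.124
  outer loop
   vertex 2.4 3.6 0.8
   vertex 0.8 1.2 1.4
   vertex 2.6 4.2 2.0
  endloop
 endfacet
 facet normal -0.749 0.361 -0.555
  outer loop
   vertex 2.4 3.6 0.8
   vertex 2.6 3.4 0.4
   vertex 0.8 1.2 1.4
  endloop
 endfacet
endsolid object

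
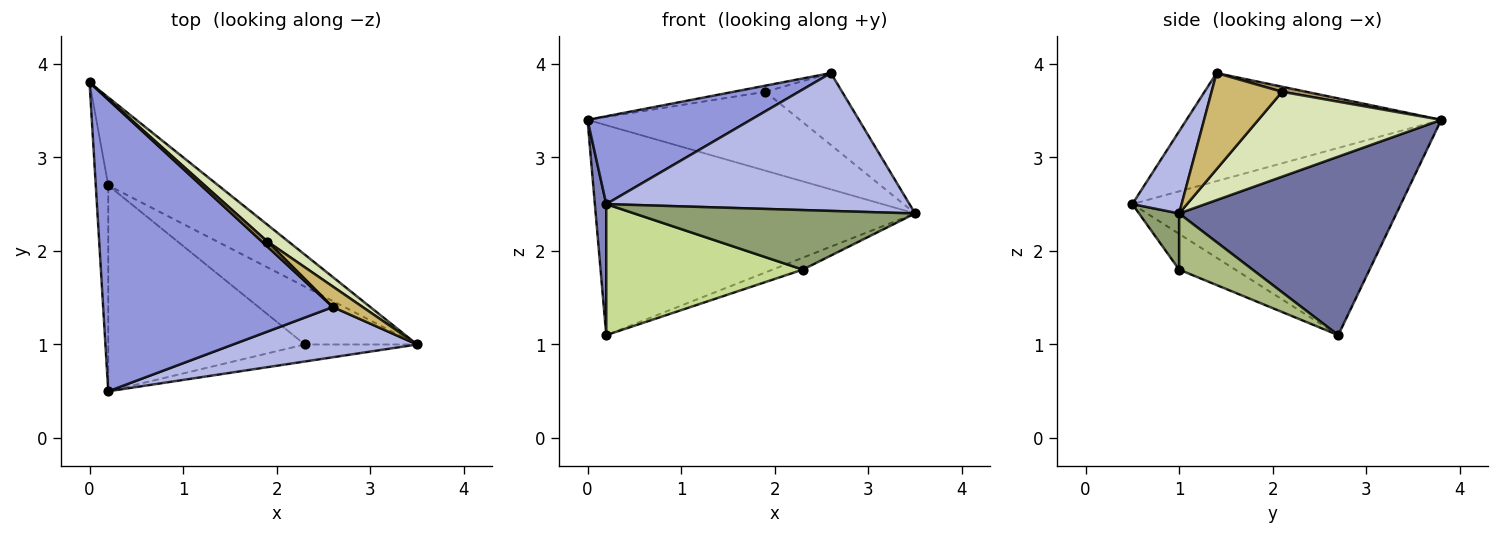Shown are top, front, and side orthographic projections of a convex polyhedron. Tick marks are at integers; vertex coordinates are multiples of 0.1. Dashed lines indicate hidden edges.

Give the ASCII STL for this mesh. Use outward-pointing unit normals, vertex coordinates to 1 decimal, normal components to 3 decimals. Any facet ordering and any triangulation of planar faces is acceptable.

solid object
 facet normal 0.531 0.781 -0.327
  outer loop
   vertex 0.2 2.7 1.1
   vertex 0.0 3.8 3.4
   vertex 3.5 1.0 2.4
  endloop
 endfacet
 facet normal -0.997 -0.042 -0.066
  outer loop
   vertex 0.2 2.7 1.1
   vertex 0.2 0.5 2.5
   vertex 0.0 3.8 3.4
  endloop
 endfacet
 facet normal -0.411 -0.263 0.873
  outer loop
   vertex 2.6 1.4 3.9
   vertex 0.0 3.8 3.4
   vertex 0.2 0.5 2.5
  endloop
 endfacet
 facet normal 0.151 -0.929 0.338
  outer loop
   vertex 2.6 1.4 3.9
   vertex 0.2 0.5 2.5
   vertex 3.5 1.0 2.4
  endloop
 endfacet
 facet normal 0.136 -0.953 -0.272
  outer loop
   vertex 2.3 1.0 1.8
   vertex 3.5 1.0 2.4
   vertex 0.2 0.5 2.5
  endloop
 endfacet
 facet normal 0.440 0.181 -0.880
  outer loop
   vertex 2.3 1.0 1.8
   vertex 0.2 2.7 1.1
   vertex 3.5 1.0 2.4
  endloop
 endfacet
 facet normal -0.152 -0.531 -0.834
  outer loop
   vertex 2.3 1.0 1.8
   vertex 0.2 0.5 2.5
   vertex 0.2 2.7 1.1
  endloop
 endfacet
 facet normal 0.644 0.748 0.160
  outer loop
   vertex 1.9 2.1 3.7
   vertex 3.5 1.0 2.4
   vertex 0.0 3.8 3.4
  endloop
 endfacet
 facet normal 0.508 0.665 0.547
  outer loop
   vertex 1.9 2.1 3.7
   vertex 0.0 3.8 3.4
   vertex 2.6 1.4 3.9
  endloop
 endfacet
 facet normal 0.662 0.721 0.205
  outer loop
   vertex 1.9 2.1 3.7
   vertex 2.6 1.4 3.9
   vertex 3.5 1.0 2.4
  endloop
 endfacet
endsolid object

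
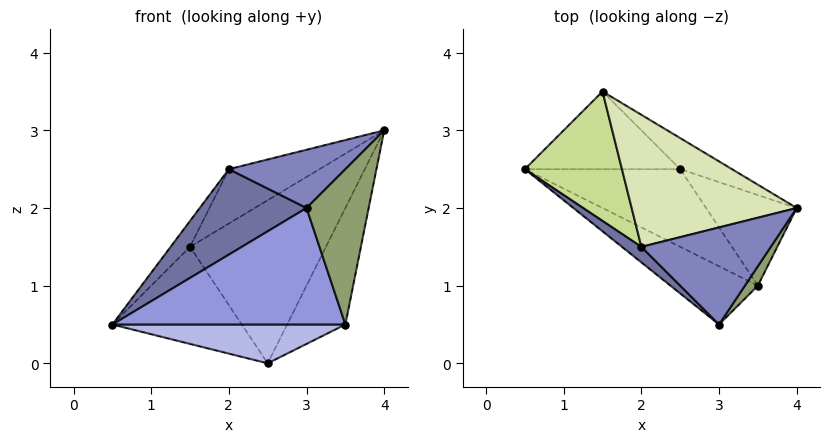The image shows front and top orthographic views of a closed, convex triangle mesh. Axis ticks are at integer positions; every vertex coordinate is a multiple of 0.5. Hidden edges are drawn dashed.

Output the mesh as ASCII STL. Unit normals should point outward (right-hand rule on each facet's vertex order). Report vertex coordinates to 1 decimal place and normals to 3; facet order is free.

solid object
 facet normal -0.667 -0.733 0.133
  outer loop
   vertex 2.0 1.5 2.5
   vertex 0.5 2.5 0.5
   vertex 3.0 0.5 2.0
  endloop
 endfacet
 facet normal -0.085 -0.513 0.854
  outer loop
   vertex 2.0 1.5 2.5
   vertex 3.0 0.5 2.0
   vertex 4.0 2.0 3.0
  endloop
 endfacet
 facet normal -0.408 -0.816 -0.408
  outer loop
   vertex 3.5 1.0 0.5
   vertex 3.0 0.5 2.0
   vertex 0.5 2.5 0.5
  endloop
 endfacet
 facet normal -0.218 -0.436 -0.873
  outer loop
   vertex 3.5 1.0 0.5
   vertex 0.5 2.5 0.5
   vertex 2.5 2.5 0.0
  endloop
 endfacet
 facet normal 0.807 -0.587 0.073
  outer loop
   vertex 3.5 1.0 0.5
   vertex 4.0 2.0 3.0
   vertex 3.0 0.5 2.0
  endloop
 endfacet
 facet normal 0.831 0.440 -0.342
  outer loop
   vertex 3.5 1.0 0.5
   vertex 2.5 2.5 0.0
   vertex 4.0 2.0 3.0
  endloop
 endfacet
 facet normal -0.762 0.127 0.635
  outer loop
   vertex 1.5 3.5 1.5
   vertex 0.5 2.5 0.5
   vertex 2.0 1.5 2.5
  endloop
 endfacet
 facet normal -0.310 0.362 0.879
  outer loop
   vertex 1.5 3.5 1.5
   vertex 2.0 1.5 2.5
   vertex 4.0 2.0 3.0
  endloop
 endfacet
 facet normal -0.154 0.772 -0.617
  outer loop
   vertex 1.5 3.5 1.5
   vertex 2.5 2.5 0.0
   vertex 0.5 2.5 0.5
  endloop
 endfacet
 facet normal 0.574 0.804 -0.153
  outer loop
   vertex 1.5 3.5 1.5
   vertex 4.0 2.0 3.0
   vertex 2.5 2.5 0.0
  endloop
 endfacet
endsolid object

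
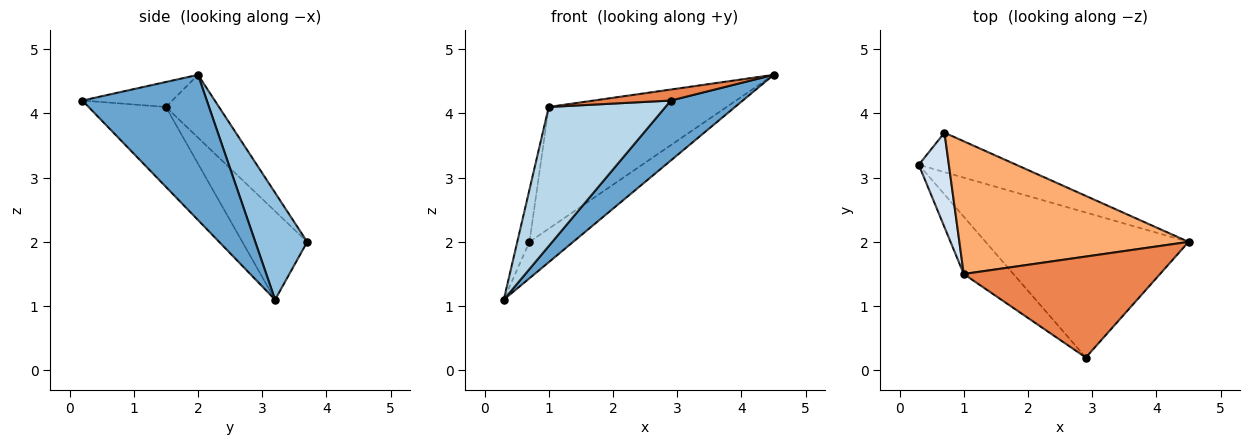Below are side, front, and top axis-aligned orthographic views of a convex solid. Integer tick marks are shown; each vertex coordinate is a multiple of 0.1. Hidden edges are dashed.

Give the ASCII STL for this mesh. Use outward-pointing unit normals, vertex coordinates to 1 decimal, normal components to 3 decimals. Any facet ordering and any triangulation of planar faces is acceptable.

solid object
 facet normal 0.551 -0.319 -0.771
  outer loop
   vertex 2.9 0.2 4.2
   vertex 0.3 3.2 1.1
   vertex 4.5 2.0 4.6
  endloop
 endfacet
 facet normal 0.628 0.528 -0.572
  outer loop
   vertex 0.7 3.7 2.0
   vertex 4.5 2.0 4.6
   vertex 0.3 3.2 1.1
  endloop
 endfacet
 facet normal -0.522 -0.788 -0.325
  outer loop
   vertex 1.0 1.5 4.1
   vertex 0.3 3.2 1.1
   vertex 2.9 0.2 4.2
  endloop
 endfacet
 facet normal -0.932 0.175 0.317
  outer loop
   vertex 1.0 1.5 4.1
   vertex 0.7 3.7 2.0
   vertex 0.3 3.2 1.1
  endloop
 endfacet
 facet normal -0.126 -0.108 0.986
  outer loop
   vertex 1.0 1.5 4.1
   vertex 2.9 0.2 4.2
   vertex 4.5 2.0 4.6
  endloop
 endfacet
 facet normal -0.198 0.663 0.722
  outer loop
   vertex 1.0 1.5 4.1
   vertex 4.5 2.0 4.6
   vertex 0.7 3.7 2.0
  endloop
 endfacet
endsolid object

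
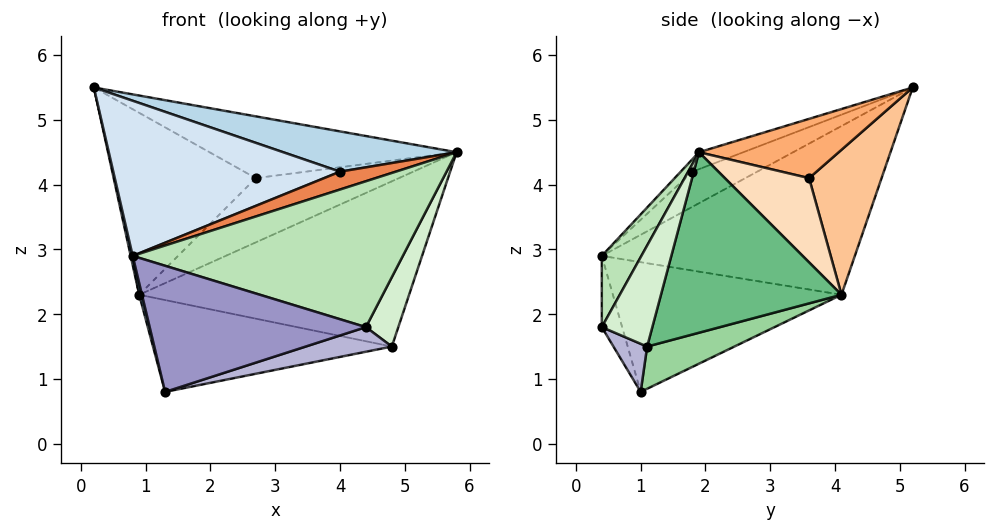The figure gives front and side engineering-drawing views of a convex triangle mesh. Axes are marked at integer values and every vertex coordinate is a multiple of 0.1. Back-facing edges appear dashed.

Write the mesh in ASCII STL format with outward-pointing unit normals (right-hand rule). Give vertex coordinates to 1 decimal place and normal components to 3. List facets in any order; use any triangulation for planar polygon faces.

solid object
 facet normal -0.977 -0.008 -0.211
  outer loop
   vertex 0.9 4.1 2.3
   vertex 0.8 0.4 2.9
   vertex 0.2 5.2 5.5
  endloop
 endfacet
 facet normal -0.972 -0.012 -0.235
  outer loop
   vertex 0.9 4.1 2.3
   vertex 1.3 1.0 0.8
   vertex 0.8 0.4 2.9
  endloop
 endfacet
 facet normal -0.120 -0.469 0.875
  outer loop
   vertex 4.0 1.8 4.2
   vertex 5.8 1.9 4.5
   vertex 0.2 5.2 5.5
  endloop
 endfacet
 facet normal -0.139 -0.485 0.863
  outer loop
   vertex 4.0 1.8 4.2
   vertex 0.2 5.2 5.5
   vertex 0.8 0.4 2.9
  endloop
 endfacet
 facet normal -0.111 -0.528 0.842
  outer loop
   vertex 4.0 1.8 4.2
   vertex 0.8 0.4 2.9
   vertex 5.8 1.9 4.5
  endloop
 endfacet
 facet normal 0.489 0.865 -0.115
  outer loop
   vertex 2.7 3.6 4.1
   vertex 0.2 5.2 5.5
   vertex 5.8 1.9 4.5
  endloop
 endfacet
 facet normal 0.445 0.872 -0.203
  outer loop
   vertex 2.7 3.6 4.1
   vertex 0.9 4.1 2.3
   vertex 0.2 5.2 5.5
  endloop
 endfacet
 facet normal 0.490 0.833 -0.259
  outer loop
   vertex 2.7 3.6 4.1
   vertex 5.8 1.9 4.5
   vertex 0.9 4.1 2.3
  endloop
 endfacet
 facet normal 0.515 0.770 -0.377
  outer loop
   vertex 4.8 1.1 1.5
   vertex 0.9 4.1 2.3
   vertex 5.8 1.9 4.5
  endloop
 endfacet
 facet normal 0.163 0.447 -0.880
  outer loop
   vertex 4.8 1.1 1.5
   vertex 1.3 1.0 0.8
   vertex 0.9 4.1 2.3
  endloop
 endfacet
 facet normal 0.131 -0.894 0.429
  outer loop
   vertex 4.4 0.4 1.8
   vertex 5.8 1.9 4.5
   vertex 0.8 0.4 2.9
  endloop
 endfacet
 facet normal 0.834 -0.535 -0.135
  outer loop
   vertex 4.4 0.4 1.8
   vertex 4.8 1.1 1.5
   vertex 5.8 1.9 4.5
  endloop
 endfacet
 facet normal -0.090 -0.952 -0.293
  outer loop
   vertex 4.4 0.4 1.8
   vertex 0.8 0.4 2.9
   vertex 1.3 1.0 0.8
  endloop
 endfacet
 facet normal 0.186 -0.475 -0.860
  outer loop
   vertex 4.4 0.4 1.8
   vertex 1.3 1.0 0.8
   vertex 4.8 1.1 1.5
  endloop
 endfacet
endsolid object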